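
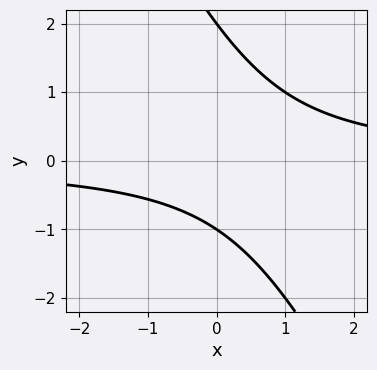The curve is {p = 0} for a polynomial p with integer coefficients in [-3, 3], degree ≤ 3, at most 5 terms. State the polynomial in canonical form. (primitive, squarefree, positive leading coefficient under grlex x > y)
2*x*y + y^2 - y - 2

deg p = 2. The shape is more complex than any degree-1 curve.
Against the integer gridlines: among the integer gridlines, it crosses the y-axis at y ∈ {-1, 2}; the curve avoids every integer x-axis point in the box.
Together with the visible shape, these determine p as stated.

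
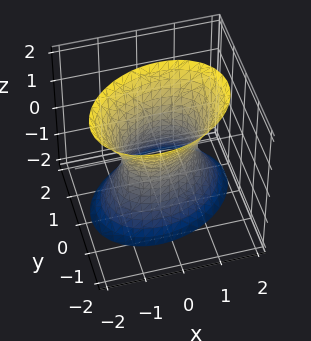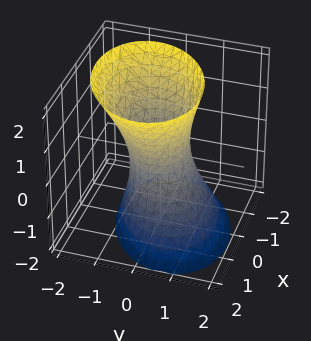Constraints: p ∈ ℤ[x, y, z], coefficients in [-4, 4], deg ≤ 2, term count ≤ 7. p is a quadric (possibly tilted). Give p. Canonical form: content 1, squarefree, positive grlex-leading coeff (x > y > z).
1. Degree: the shape is more complex than any degree-1 surface, so deg p = 2.
2. From the visible intercepts: the surface avoids every integer z-axis point in the box; the x-axis gridline crossings are at x ∈ {-1, 1}.
3. Putting this together gives p.

2*x^2 - x*y + 3*y^2 + y*z - z^2 - 2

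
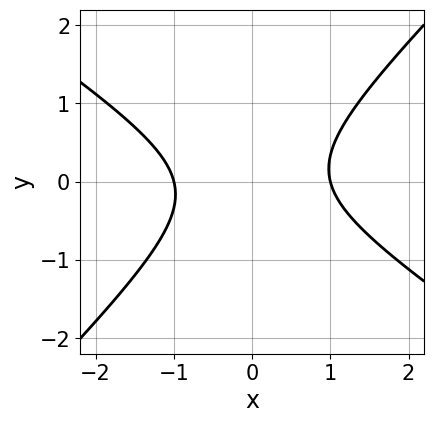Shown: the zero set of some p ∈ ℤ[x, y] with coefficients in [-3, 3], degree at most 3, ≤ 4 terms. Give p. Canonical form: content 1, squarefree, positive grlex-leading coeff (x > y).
2*x^2 + x*y - 3*y^2 - 2

First, degree: a generic line meets the curve in up to 2 points, so deg p = 2.
Next, from the axis intercepts and sections: the curve avoids every integer y-axis point in the box; among the integer gridlines, it crosses the x-axis at x ∈ {-1, 1}.
Finally, together with the visible shape, these determine p as stated.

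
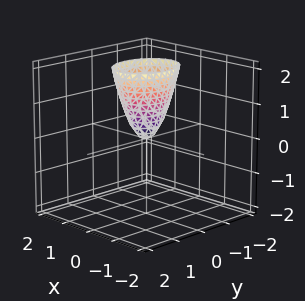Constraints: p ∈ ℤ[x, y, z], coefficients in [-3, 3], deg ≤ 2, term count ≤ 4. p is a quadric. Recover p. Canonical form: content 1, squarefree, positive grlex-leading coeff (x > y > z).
3*x^2 + 2*y^2 - z

(a) deg p = 2. A paraboloid; a quadric.
(b) Symmetries: the y ↦ −y reflection is a symmetry, so y appears only in even powers; mirror symmetry x ↦ −x ⇒ only even powers of x.
(c) Reading off the gridlines: one x-axis crossing is at x = 0; it meets the z-axis at z = 0 (among the integer gridlines); it crosses the y-axis at the gridline y = 0.
(d) Fitting integer coefficients to these (and the overall shape) gives p.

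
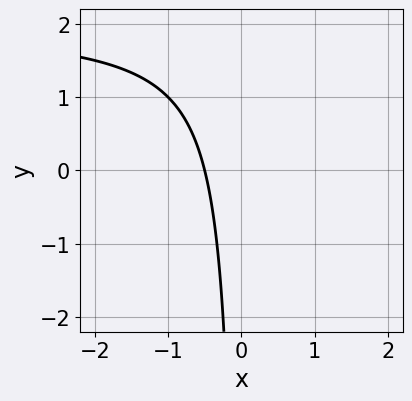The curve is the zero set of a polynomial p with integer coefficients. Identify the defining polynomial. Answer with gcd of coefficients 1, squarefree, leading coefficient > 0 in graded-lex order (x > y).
deg p = 2. No degree-1 curve has this shape.
Checking where it meets the axes: the curve avoids every integer y-axis point in the box.
Assembling these constraints gives the stated polynomial.

x*y - 2*x - 1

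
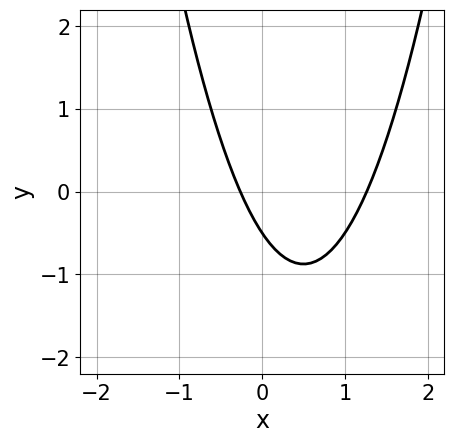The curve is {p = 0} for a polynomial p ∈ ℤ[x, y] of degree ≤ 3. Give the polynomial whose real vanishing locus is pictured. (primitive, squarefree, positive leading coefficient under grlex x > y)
3*x^2 - 3*x - 2*y - 1

(a) The degree is 2 — no degree-1 curve has this shape.
(b) Putting this together gives p.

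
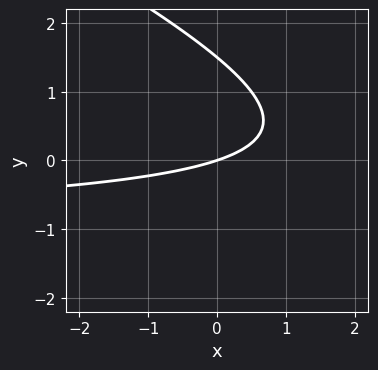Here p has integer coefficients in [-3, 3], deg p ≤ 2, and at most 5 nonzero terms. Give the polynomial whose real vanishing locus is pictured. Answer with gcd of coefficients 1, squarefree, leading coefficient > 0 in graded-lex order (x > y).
x*y + 2*y^2 + x - 3*y

Degree: no degree-1 curve has this shape, so deg p = 2.
Checking where it meets the axes: it meets the y-axis at y = 0 (among the integer gridlines); it meets the x-axis at x = 0 (among the integer gridlines).
Fitting integer coefficients to these (and the overall shape) gives p.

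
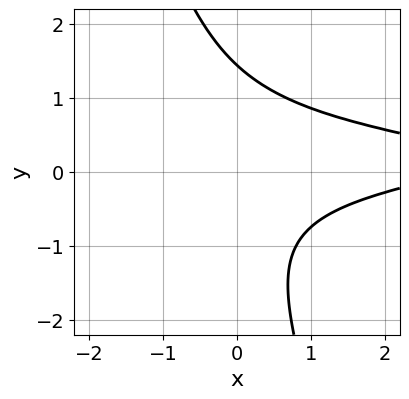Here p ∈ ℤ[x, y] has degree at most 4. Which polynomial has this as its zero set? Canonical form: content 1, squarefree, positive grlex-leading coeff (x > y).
deg p = 3. The shape is more complex than any degree-2 curve.
Checking where it meets the axes: no x-intercept at any integer in the box.
Together with the visible shape, these determine p as stated.

3*x*y^2 + y^3 - x*y + x - 3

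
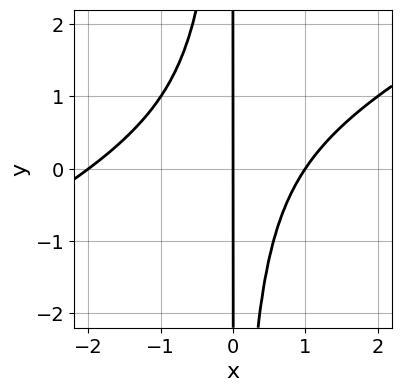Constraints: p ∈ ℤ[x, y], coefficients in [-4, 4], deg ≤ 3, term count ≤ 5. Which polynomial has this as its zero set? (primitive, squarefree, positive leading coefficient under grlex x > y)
x^3 - 2*x^2*y + x^2 - 2*x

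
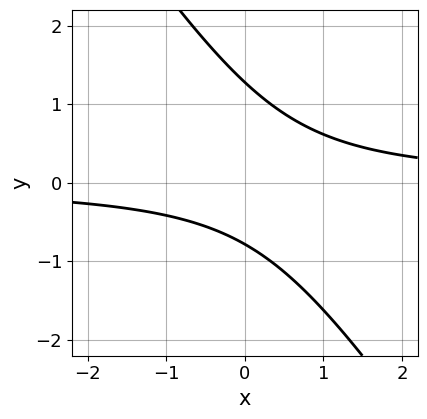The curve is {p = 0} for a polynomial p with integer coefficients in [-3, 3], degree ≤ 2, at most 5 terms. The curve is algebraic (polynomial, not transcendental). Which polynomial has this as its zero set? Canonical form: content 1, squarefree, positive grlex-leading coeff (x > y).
3*x*y + 2*y^2 - y - 2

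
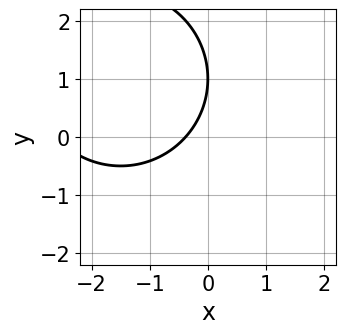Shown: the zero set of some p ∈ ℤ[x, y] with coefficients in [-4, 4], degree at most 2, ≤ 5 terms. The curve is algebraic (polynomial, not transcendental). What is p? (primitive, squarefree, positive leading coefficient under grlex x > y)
x^2 + y^2 + 3*x - 2*y + 1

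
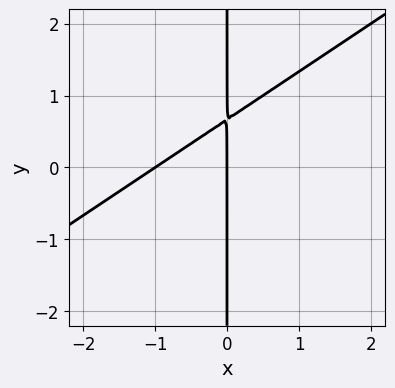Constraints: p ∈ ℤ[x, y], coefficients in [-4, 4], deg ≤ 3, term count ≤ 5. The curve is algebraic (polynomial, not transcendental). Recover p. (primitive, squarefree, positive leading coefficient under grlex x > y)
2*x^2 - 3*x*y + 2*x

Degree: no degree-1 curve has this shape, so deg p = 2.
From the visible intercepts: the x-axis gridline crossings are at x ∈ {-1, 0}; the visible y-axis segment lies entirely on the curve.
Assembling these constraints gives the stated polynomial.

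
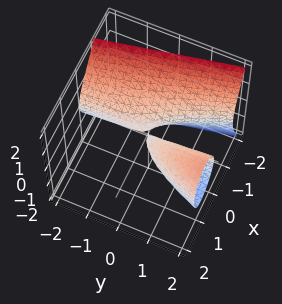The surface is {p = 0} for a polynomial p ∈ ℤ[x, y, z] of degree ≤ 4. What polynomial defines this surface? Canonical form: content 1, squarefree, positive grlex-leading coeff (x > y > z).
x^3 - x*y + z^2

First, there are 2 components. Treating them together as one polynomial.
Next, degree: a generic line meets the surface in up to 3 points, so deg p = 3.
Next, reading off the gridlines: it meets the x-axis at x = 0 (among the integer gridlines); every point of the y-axis in the box is on the surface.
Finally, the integer polynomial consistent with all of this is the stated p.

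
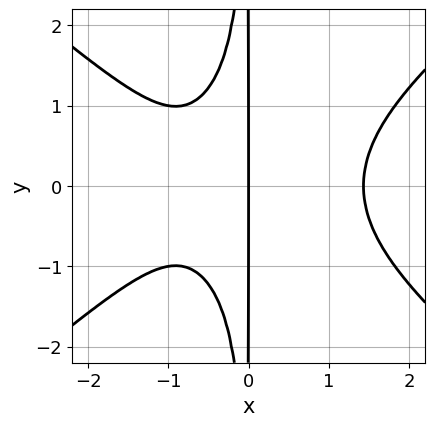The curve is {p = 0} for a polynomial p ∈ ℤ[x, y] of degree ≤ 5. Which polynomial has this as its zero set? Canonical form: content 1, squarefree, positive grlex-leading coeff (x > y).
2*x^4 - 3*x^2*y^2 - 2*x^2 - 3*x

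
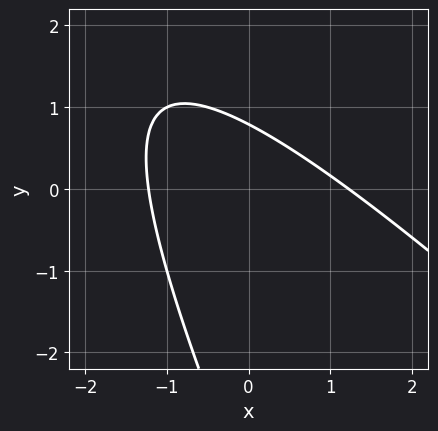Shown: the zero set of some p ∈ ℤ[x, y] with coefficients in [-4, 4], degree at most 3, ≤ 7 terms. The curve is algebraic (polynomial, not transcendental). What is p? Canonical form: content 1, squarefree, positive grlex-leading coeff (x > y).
2*x^2 + 3*x*y + y^2 + 3*y - 3

(a) The degree is 2 — no degree-1 curve has this shape.
(b) Putting this together gives p.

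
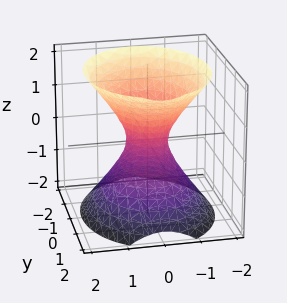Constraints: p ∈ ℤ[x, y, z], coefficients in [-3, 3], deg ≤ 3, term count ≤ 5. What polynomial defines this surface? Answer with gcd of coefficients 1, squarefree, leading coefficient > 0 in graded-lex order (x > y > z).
(a) Degree: one connected sheet with a waist; a quadric, so deg p = 2.
(b) Symmetries: it's symmetric under y → −y, forcing even powers of y; mirror symmetry z ↦ −z ⇒ only even powers of z; mirror symmetry x ↦ −x ⇒ only even powers of x.
(c) From the visible intercepts: no z-intercept at any integer in the box.
(d) Fitting integer coefficients to these (and the overall shape) gives p.

3*x^2 + 2*y^2 - 2*z^2 - 1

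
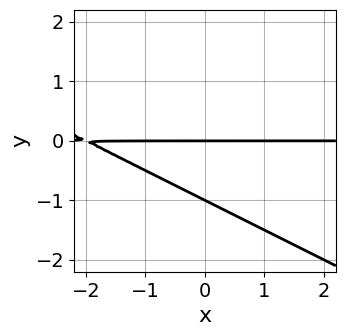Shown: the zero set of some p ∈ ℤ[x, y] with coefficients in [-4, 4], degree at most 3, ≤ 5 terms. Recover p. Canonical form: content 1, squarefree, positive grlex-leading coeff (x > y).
(a) The degree is 2 — no degree-1 curve has this shape.
(b) Reading off the gridlines: among the integer gridlines, it crosses the y-axis at y ∈ {-1, 0}; the visible x-axis segment lies entirely on the curve.
(c) These observations pin down the coefficients.

x*y + 2*y^2 + 2*y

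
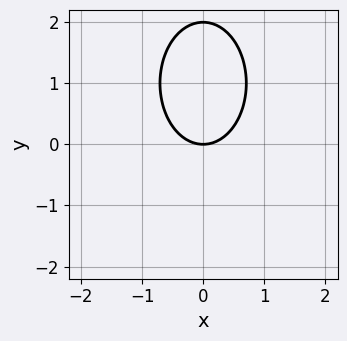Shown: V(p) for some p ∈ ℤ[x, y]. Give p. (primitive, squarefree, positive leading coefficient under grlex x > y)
2*x^2 + y^2 - 2*y

1. Degree: a generic line meets the curve in up to 2 points, so deg p = 2.
2. Symmetries: mirror symmetry x ↦ −x ⇒ only even powers of x.
3. Against the integer gridlines: among the integer gridlines, it crosses the y-axis at y ∈ {0, 2}; it crosses the x-axis at the gridline x = 0.
4. Assembling these constraints gives the stated polynomial.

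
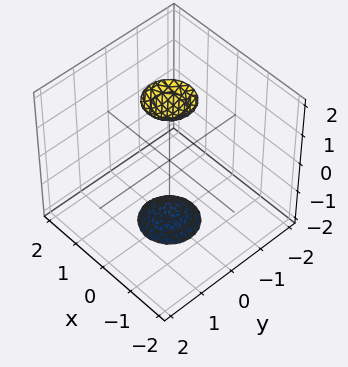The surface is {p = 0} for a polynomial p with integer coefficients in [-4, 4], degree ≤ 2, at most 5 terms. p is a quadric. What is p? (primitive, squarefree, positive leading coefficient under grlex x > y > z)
First, I count 2 distinct pieces.
Then, degree: two sheets facing apart; a quadric, so deg p = 2.
Then, symmetries: rotational symmetry about the z-axis ⇒ p depends on x, y only through x² + y²; it's symmetric under z → −z, forcing even powers of z.
Then, observable constraints: no y-intercept at any integer in the box; a circular section at z = -2 has radius between 0 and 1.
Finally, fitting integer coefficients to these (and the overall shape) gives p.

3*x^2 + 3*y^2 - z^2 + 3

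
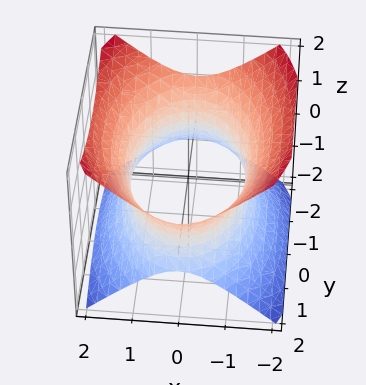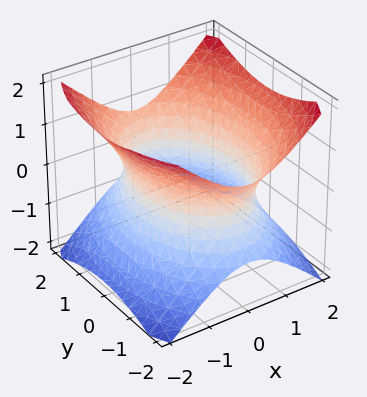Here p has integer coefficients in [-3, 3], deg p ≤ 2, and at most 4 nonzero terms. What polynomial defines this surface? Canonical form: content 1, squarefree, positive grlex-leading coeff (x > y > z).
1. The degree is 2 — one connected sheet with a waist; a quadric.
2. Symmetries: mirror symmetry x ↦ −x ⇒ only even powers of x; mirror symmetry y ↦ −y ⇒ only even powers of y; it's symmetric under z → −z, forcing even powers of z.
3. Against the integer gridlines: it misses every integer gridline on the z-axis.
4. Putting this together gives p.

2*x^2 + y^2 - 2*z^2 - 3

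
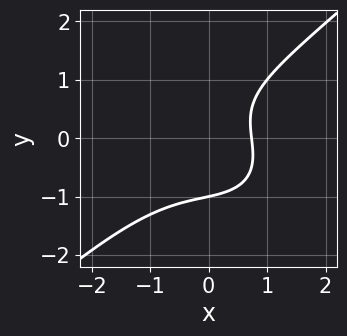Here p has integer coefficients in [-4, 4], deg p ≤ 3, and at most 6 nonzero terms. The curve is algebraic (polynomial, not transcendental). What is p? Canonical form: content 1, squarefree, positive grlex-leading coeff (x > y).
1. Degree: the shape is more complex than any degree-2 curve, so deg p = 3.
2. Observable constraints: one y-axis crossing is at y = -1.
3. The integer polynomial consistent with all of this is the stated p.

2*x^3 - 3*y^3 + x*y + 3*x - 3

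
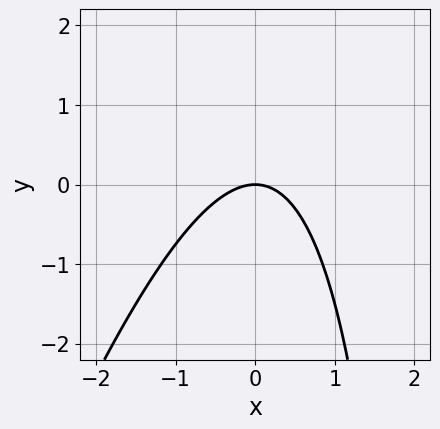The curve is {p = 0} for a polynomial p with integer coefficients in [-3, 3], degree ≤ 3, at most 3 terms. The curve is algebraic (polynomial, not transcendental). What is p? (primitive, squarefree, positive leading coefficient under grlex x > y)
3*x^2 - x*y + 3*y

1. Degree: the shape is more complex than any degree-1 curve, so deg p = 2.
2. From the visible intercepts: it crosses the y-axis at the gridline y = 0; one x-axis crossing is at x = 0.
3. Assembling these constraints gives the stated polynomial.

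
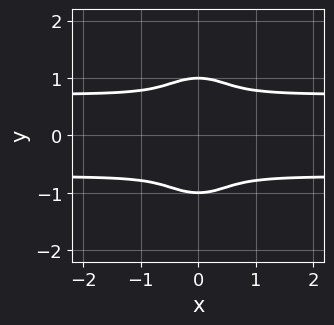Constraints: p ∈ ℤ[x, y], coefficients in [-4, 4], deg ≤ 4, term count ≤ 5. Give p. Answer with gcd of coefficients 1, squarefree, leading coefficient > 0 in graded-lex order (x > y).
The degree is 4 — no degree-3 curve has this shape.
Symmetries: the x ↦ −x reflection is a symmetry, so x appears only in even powers; mirror symmetry y ↦ −y ⇒ only even powers of y.
Checking where it meets the axes: among the integer gridlines, it crosses the y-axis at y ∈ {-1, 1}.
Together with the visible shape, these determine p as stated.

2*x^2*y^2 + y^4 - x^2 - y^2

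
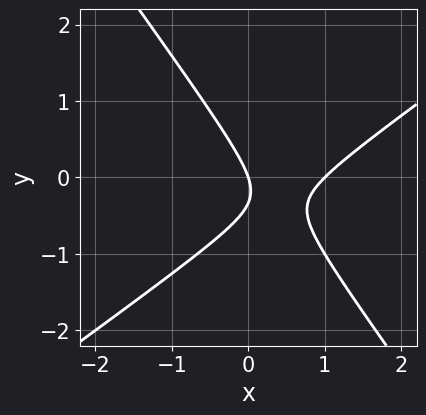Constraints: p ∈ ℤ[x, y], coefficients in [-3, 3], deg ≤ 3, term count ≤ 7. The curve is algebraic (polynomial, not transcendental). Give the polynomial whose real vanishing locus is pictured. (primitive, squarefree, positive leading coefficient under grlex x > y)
3*x^2 - 2*x*y - 3*y^2 - 3*x - y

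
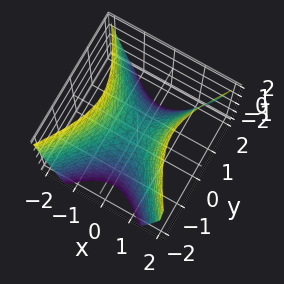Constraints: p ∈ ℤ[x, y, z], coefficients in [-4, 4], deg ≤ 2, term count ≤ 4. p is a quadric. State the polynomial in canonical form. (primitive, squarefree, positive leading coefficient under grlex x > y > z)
3*x^2 - 2*y^2 - 2*z

(a) The degree is 2 — a saddle surface; a quadric.
(b) Symmetries: the y ↦ −y reflection is a symmetry, so y appears only in even powers; it's symmetric under x → −x, forcing even powers of x.
(c) Observable constraints: it meets the y-axis at y = 0 (among the integer gridlines); it meets the x-axis at x = 0 (among the integer gridlines); it meets the z-axis at z = 0 (among the integer gridlines).
(d) Matching integer coefficients to the picture gives p.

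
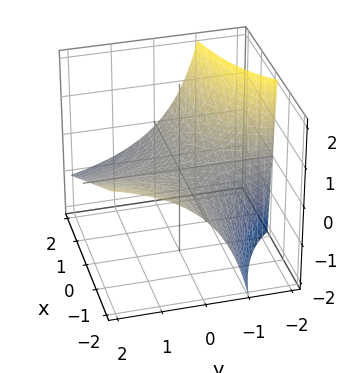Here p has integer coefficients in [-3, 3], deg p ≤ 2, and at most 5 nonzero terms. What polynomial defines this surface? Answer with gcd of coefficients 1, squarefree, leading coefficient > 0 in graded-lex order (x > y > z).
x*y + y*z + 2*z

Degree: the shape is more complex than any degree-1 surface, so deg p = 2.
From the axis intercepts and sections: every point of the y-axis in the box is on the surface; it crosses the z-axis at the gridline z = 0; the visible x-axis segment lies entirely on the surface.
Putting this together gives p.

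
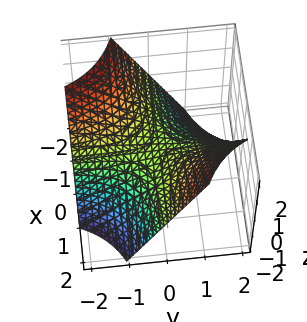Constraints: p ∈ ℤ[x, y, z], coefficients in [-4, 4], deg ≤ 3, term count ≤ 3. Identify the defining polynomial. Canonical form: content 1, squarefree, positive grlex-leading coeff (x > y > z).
(a) The degree is 2 — a hyperbolic paraboloid; a quadric.
(b) From the axis intercepts and sections: one z-axis crossing is at z = 0; every point of the y-axis in the box is on the surface; the visible x-axis segment lies entirely on the surface.
(c) The integer polynomial consistent with all of this is the stated p.

x*y - z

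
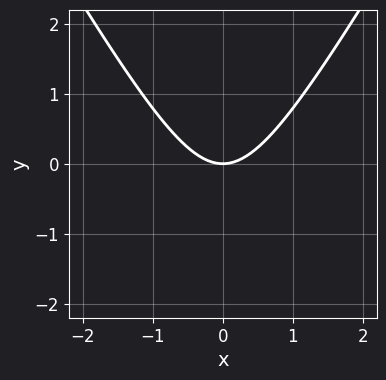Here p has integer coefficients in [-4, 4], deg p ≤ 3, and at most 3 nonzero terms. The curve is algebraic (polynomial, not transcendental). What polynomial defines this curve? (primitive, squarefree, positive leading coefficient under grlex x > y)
3*x^2 - y^2 - 3*y

1. The degree is 2 — the shape is more complex than any degree-1 curve.
2. Symmetries: mirror symmetry x ↦ −x ⇒ only even powers of x.
3. From the axis intercepts and sections: one x-axis crossing is at x = 0; it crosses the y-axis at the gridline y = 0.
4. The integer polynomial consistent with all of this is the stated p.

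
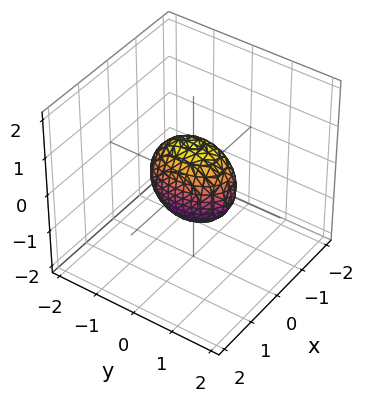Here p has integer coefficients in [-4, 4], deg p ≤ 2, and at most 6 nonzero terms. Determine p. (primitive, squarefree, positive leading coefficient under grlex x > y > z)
2*x^2 + y^2 + z^2 - 1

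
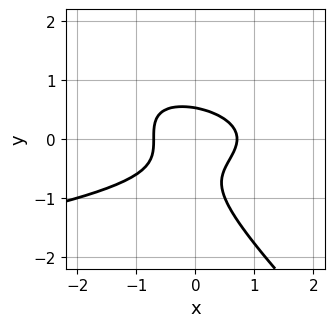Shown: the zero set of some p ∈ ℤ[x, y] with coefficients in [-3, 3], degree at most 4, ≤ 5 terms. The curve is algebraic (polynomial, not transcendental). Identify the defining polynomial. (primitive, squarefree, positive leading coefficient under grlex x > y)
3*x*y^2 + 3*y^3 + 2*x^2 + 2*y^2 - 1

(a) Degree: a generic line meets the curve in up to 3 points, so deg p = 3.
(b) The integer polynomial consistent with all of this is the stated p.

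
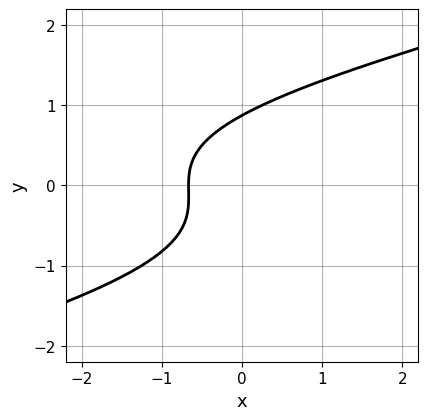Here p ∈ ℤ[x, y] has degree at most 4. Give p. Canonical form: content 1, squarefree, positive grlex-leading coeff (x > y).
1. deg p = 3. A generic line meets the curve in up to 3 points.
2. Solving for integer coefficients yields p as stated.

x*y^2 - 3*y^3 + 3*x + 2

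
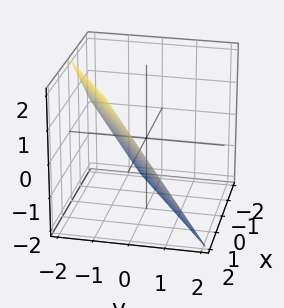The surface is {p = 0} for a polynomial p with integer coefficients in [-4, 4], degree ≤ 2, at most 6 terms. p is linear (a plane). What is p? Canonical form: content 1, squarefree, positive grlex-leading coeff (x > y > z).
First, degree: the surface is flat (a plane), so deg p = 1.
Next, against the integer gridlines: it crosses the x-axis at the gridline x = 1; one z-axis crossing is at z = -1.
Finally, fitting integer coefficients to these (and the overall shape) gives p.

2*x - 3*y - 2*z - 2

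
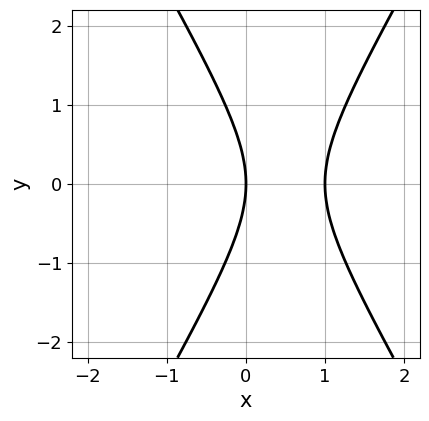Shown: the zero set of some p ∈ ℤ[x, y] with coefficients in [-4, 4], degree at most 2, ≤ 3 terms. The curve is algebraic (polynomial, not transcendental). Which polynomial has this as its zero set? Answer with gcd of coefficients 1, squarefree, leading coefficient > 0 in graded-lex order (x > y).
3*x^2 - y^2 - 3*x

Degree: the shape is more complex than any degree-1 curve, so deg p = 2.
Symmetries: the y ↦ −y reflection is a symmetry, so y appears only in even powers.
Reading off the gridlines: it crosses the y-axis at the gridline y = 0; the x-axis gridline crossings are at x ∈ {0, 1}.
Putting this together gives p.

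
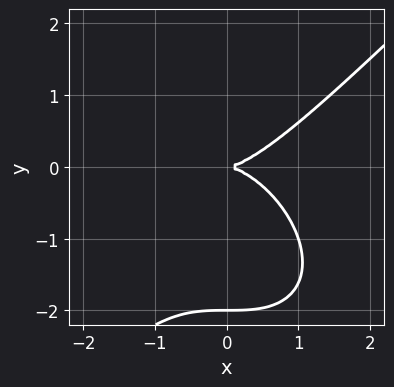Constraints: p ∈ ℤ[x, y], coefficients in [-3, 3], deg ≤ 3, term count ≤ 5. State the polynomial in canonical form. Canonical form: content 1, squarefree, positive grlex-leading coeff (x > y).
(a) The degree is 3 — a generic line meets the curve in up to 3 points.
(b) From the axis intercepts and sections: the y-axis gridline crossings are at y ∈ {-2, 0}; it meets the x-axis at x = 0 (among the integer gridlines).
(c) Together with the visible shape, these determine p as stated.

x^3 - y^3 - 2*y^2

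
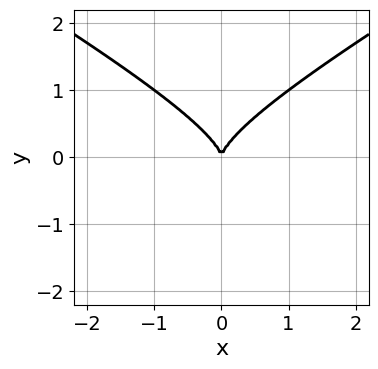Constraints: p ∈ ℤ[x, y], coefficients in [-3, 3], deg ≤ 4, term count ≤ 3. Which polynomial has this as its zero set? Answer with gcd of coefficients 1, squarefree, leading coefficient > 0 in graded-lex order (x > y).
Degree: the shape is more complex than any degree-2 curve, so deg p = 3.
Symmetries: it's symmetric under x → −x, forcing even powers of x.
Checking where it meets the axes: it meets the x-axis at x = 0 (among the integer gridlines); it crosses the y-axis at the gridline y = 0.
Assembling these constraints gives the stated polynomial.

x^2*y - 3*y^3 + 2*x^2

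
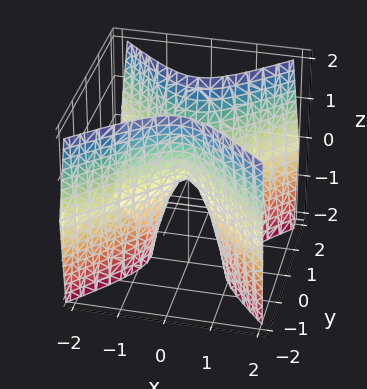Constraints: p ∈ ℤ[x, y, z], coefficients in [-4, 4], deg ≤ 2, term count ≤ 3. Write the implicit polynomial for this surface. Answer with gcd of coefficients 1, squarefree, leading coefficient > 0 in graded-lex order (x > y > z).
deg p = 2. A hyperbolic paraboloid; a quadric.
Symmetries: mirror symmetry x ↦ −x ⇒ only even powers of x; mirror symmetry y ↦ −y ⇒ only even powers of y.
Checking where it meets the axes: it meets the z-axis at z = 0 (among the integer gridlines); one y-axis crossing is at y = 0; one x-axis crossing is at x = 0.
Together with the visible shape, these determine p as stated.

3*x^2 - 3*y^2 + z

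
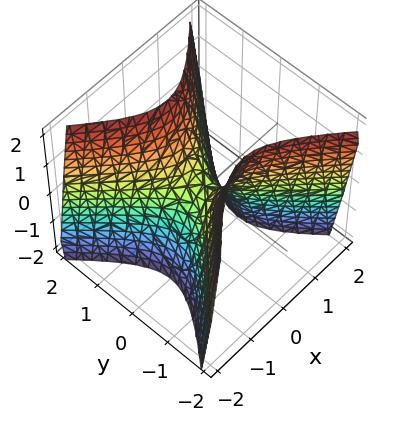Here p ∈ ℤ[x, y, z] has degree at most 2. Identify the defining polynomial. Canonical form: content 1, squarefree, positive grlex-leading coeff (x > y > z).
The degree is 2 — a hyperbolic paraboloid; a quadric.
Symmetries: it's symmetric under y → −y, forcing even powers of y; it's symmetric under x → −x, forcing even powers of x.
From the visible intercepts: one z-axis crossing is at z = 0; it crosses the y-axis at the gridline y = 0; it crosses the x-axis at the gridline x = 0.
Assembling these constraints gives the stated polynomial.

2*x^2 - 2*y^2 + z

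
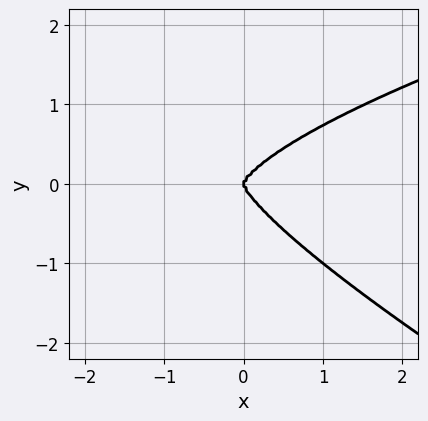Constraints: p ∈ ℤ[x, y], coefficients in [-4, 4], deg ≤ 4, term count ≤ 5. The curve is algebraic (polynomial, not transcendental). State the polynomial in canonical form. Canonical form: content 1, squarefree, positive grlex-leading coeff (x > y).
x*y^3 + 2*y^4 - x^3

First, the degree is 4 — the shape is more complex than any degree-3 curve.
Then, observable constraints: it crosses the y-axis at the gridline y = 0; one x-axis crossing is at x = 0.
Finally, these observations pin down the coefficients.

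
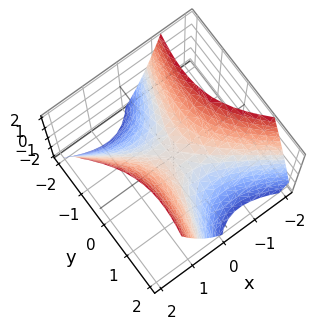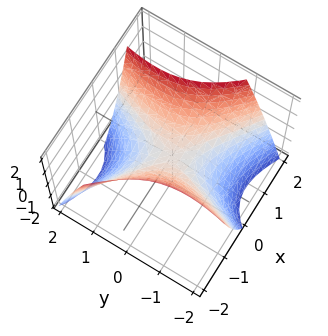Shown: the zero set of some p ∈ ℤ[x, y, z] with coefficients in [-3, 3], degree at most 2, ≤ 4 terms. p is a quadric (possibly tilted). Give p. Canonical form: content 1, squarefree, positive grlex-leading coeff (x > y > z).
First, deg p = 2. A generic line meets the surface in up to 2 points.
Then, observable constraints: it crosses the x-axis at the gridline x = 0; it crosses the z-axis at the gridline z = 0; one y-axis crossing is at y = 0.
Finally, together with the visible shape, these determine p as stated.

2*x^2 + 2*x*y - y^2 - 2*z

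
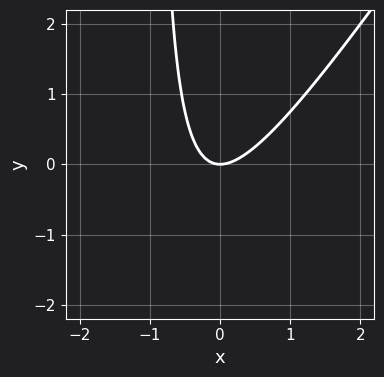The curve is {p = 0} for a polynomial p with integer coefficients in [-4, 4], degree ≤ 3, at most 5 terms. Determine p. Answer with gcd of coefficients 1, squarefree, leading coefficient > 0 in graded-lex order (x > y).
3*x^2 - 2*x*y - 2*y

deg p = 2. The shape is more complex than any degree-1 curve.
From the axis intercepts and sections: it crosses the y-axis at the gridline y = 0; it crosses the x-axis at the gridline x = 0.
Together with the visible shape, these determine p as stated.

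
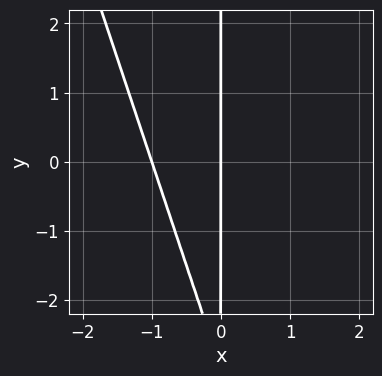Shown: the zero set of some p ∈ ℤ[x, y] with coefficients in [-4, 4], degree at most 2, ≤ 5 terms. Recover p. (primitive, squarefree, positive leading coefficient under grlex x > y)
(a) deg p = 2.
(b) Reading off the gridlines: the visible y-axis segment lies entirely on the curve; among the integer gridlines, it crosses the x-axis at x ∈ {-1, 0}.
(c) Fitting integer coefficients to these (and the overall shape) gives p.

3*x^2 + x*y + 3*x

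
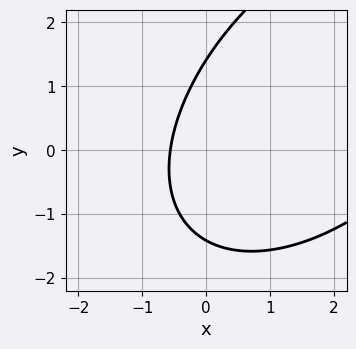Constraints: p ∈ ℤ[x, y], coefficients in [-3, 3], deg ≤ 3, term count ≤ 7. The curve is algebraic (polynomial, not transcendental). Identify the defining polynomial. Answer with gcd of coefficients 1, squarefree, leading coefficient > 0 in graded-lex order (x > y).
x^2 - x*y + y^2 - 3*x - 2

(a) The degree is 2 — a generic line meets the curve in up to 2 points.
(b) Solving for integer coefficients yields p as stated.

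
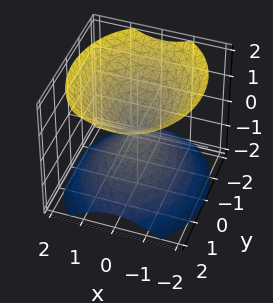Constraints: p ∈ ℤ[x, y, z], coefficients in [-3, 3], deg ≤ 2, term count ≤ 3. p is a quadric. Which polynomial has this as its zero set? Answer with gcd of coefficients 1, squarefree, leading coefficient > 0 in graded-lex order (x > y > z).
3*x^2 + 2*y^2 - 3*z^2

The picture has 2 separate pieces. Treating them together as one polynomial.
Degree: two nappes meeting at a single point; a quadric, so deg p = 2.
Symmetries: mirror symmetry z ↦ −z ⇒ only even powers of z; it's symmetric under x → −x, forcing even powers of x; mirror symmetry y ↦ −y ⇒ only even powers of y.
From the axis intercepts and sections: one x-axis crossing is at x = 0; one z-axis crossing is at z = 0; it crosses the y-axis at the gridline y = 0.
Matching integer coefficients to the picture gives p.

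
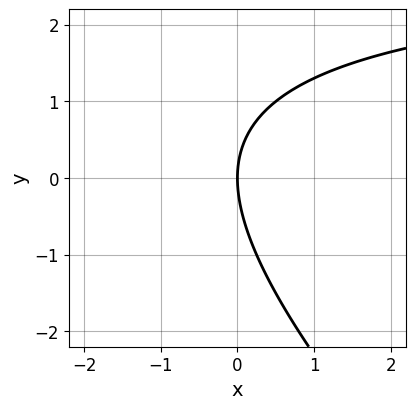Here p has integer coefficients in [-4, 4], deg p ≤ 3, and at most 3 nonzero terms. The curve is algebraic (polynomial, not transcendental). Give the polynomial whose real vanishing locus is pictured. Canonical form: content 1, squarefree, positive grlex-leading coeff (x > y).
x*y + y^2 - 3*x

(a) deg p = 2. A generic line meets the curve in up to 2 points.
(b) From the visible intercepts: it crosses the x-axis at the gridline x = 0; it meets the y-axis at y = 0 (among the integer gridlines).
(c) Fitting integer coefficients to these (and the overall shape) gives p.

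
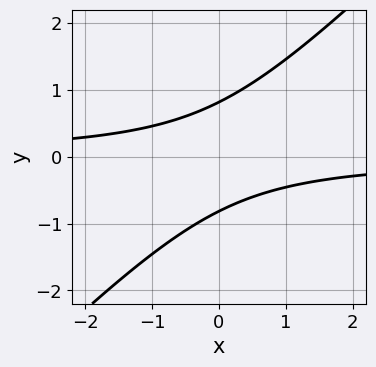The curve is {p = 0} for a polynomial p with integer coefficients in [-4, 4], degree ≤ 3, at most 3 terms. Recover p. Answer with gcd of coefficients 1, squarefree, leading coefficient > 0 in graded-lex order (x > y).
3*x*y - 3*y^2 + 2

(a) The degree is 2 — a generic line meets the curve in up to 2 points.
(b) Observable constraints: the curve avoids every integer x-axis point in the box.
(c) Assembling these constraints gives the stated polynomial.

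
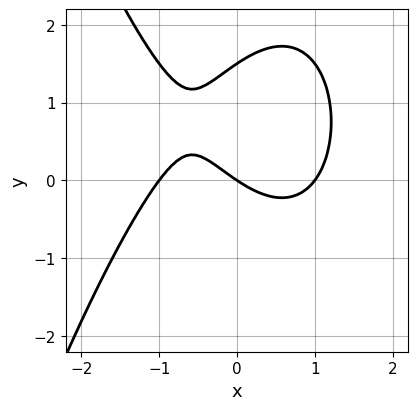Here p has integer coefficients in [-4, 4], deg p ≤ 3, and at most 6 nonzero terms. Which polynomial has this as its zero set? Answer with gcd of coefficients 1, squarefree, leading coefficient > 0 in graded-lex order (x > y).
Degree: no degree-2 curve has this shape, so deg p = 3.
Reading off the gridlines: it crosses the y-axis at the gridline y = 0; the x-axis gridline crossings are at x ∈ {-1, 0, 1}.
Together with the visible shape, these determine p as stated.

2*x^3 + 2*y^2 - 2*x - 3*y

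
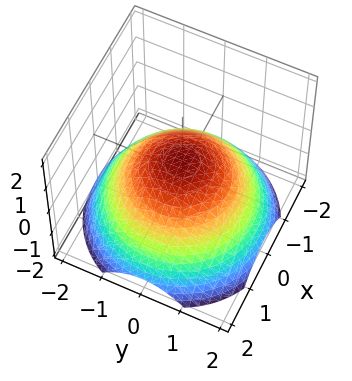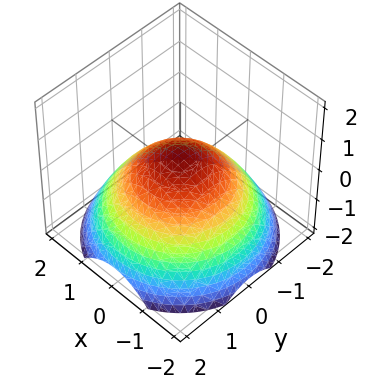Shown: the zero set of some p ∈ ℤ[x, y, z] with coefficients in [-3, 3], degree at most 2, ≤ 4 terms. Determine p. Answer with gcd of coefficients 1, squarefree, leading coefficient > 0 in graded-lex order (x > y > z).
x^2 + y^2 + 2*z - 1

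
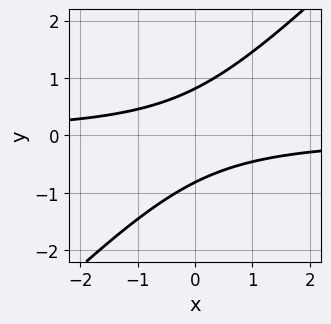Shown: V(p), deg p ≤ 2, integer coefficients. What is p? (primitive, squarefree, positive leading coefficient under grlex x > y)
First, degree: the shape is more complex than any degree-1 curve, so deg p = 2.
Then, from the axis intercepts and sections: the curve avoids every integer x-axis point in the box.
Finally, the integer polynomial consistent with all of this is the stated p.

3*x*y - 3*y^2 + 2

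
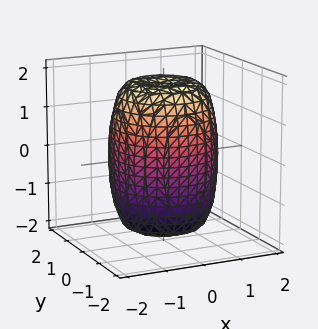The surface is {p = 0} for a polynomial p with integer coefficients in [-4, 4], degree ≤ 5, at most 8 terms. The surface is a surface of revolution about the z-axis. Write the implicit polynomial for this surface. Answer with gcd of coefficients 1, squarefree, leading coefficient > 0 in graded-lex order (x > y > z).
2*x^4 + 4*x^2*y^2 + 2*y^4 - 2*x^2 - 2*y^2 + z^2 - 3

1. Degree: a generic line meets the surface in up to 4 points, so deg p = 4.
2. Symmetries: rotational symmetry about the z-axis ⇒ p depends on x, y only through x² + y².
3. From the axis intercepts and sections: a circular section at z = -1 has radius between 1 and 2.
4. Assembling these constraints gives the stated polynomial.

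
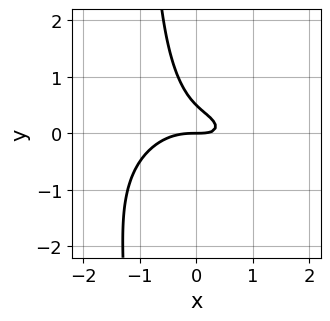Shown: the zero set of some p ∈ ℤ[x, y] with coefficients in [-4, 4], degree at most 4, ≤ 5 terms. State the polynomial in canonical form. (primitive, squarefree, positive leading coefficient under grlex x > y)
(a) The degree is 3 — no degree-2 curve has this shape.
(b) From the visible intercepts: it meets the x-axis at x = 0 (among the integer gridlines); it meets the y-axis at y = 0 (among the integer gridlines).
(c) Together with the visible shape, these determine p as stated.

x^3 + 2*x*y^2 + x*y + 2*y^2 - y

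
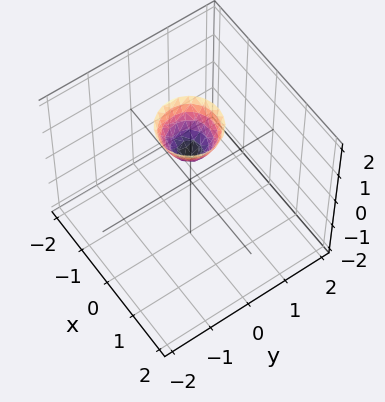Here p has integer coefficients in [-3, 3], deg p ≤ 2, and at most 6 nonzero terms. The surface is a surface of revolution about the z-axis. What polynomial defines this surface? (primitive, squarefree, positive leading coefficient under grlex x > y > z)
1. Degree: a generic line meets the surface in up to 2 points, so deg p = 2.
2. Symmetries: every cross-section ⟂ z is a circle, so x, y appear only via x² + y².
3. Observable constraints: no y-intercept at any integer in the box; the surface avoids every integer x-axis point in the box.
4. These observations pin down the coefficients. Check: (0, 0, 1) on the z-axis lies on the surface, and p(0, 0, 1) = 0. ✓

2*x^2 + 2*y^2 - z + 1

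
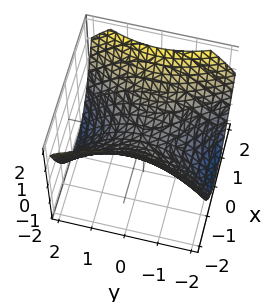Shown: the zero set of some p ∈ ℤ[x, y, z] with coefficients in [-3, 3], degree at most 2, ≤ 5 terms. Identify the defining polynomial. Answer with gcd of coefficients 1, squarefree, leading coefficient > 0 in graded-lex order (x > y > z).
2*x^2 - y^2 - 3*z

First, degree: a saddle surface; a quadric, so deg p = 2.
Next, symmetries: mirror symmetry y ↦ −y ⇒ only even powers of y; mirror symmetry x ↦ −x ⇒ only even powers of x.
Then, from the axis intercepts and sections: it meets the z-axis at z = 0 (among the integer gridlines); it crosses the x-axis at the gridline x = 0; one y-axis crossing is at y = 0.
Finally, together with the visible shape, these determine p as stated.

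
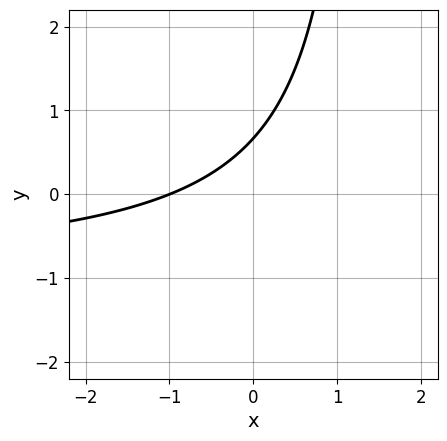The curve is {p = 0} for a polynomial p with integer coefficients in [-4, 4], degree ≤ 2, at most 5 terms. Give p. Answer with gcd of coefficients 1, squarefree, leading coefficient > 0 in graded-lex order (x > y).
2*x*y + 2*x - 3*y + 2

deg p = 2. A generic line meets the curve in up to 2 points.
Checking where it meets the axes: it meets the x-axis at x = -1 (among the integer gridlines).
These observations pin down the coefficients.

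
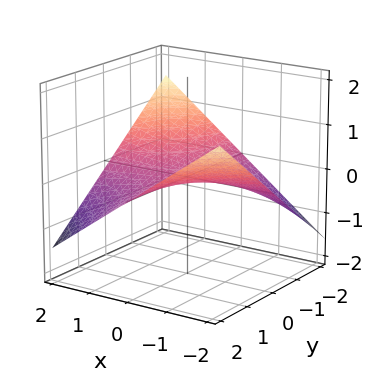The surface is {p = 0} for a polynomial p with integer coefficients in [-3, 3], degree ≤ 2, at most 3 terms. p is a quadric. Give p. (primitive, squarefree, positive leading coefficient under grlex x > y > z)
x*y + 3*z

First, degree: a saddle surface; a quadric, so deg p = 2.
Then, from the visible intercepts: the visible x-axis segment lies entirely on the surface; it crosses the z-axis at the gridline z = 0; every point of the y-axis in the box is on the surface.
Finally, together with the visible shape, these determine p as stated.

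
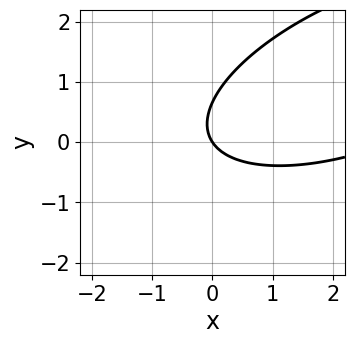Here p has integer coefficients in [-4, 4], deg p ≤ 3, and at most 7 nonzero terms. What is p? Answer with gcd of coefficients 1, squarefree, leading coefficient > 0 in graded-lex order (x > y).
x^2 - 2*x*y + 3*y^2 - 3*x - 2*y

1. deg p = 2.
2. Against the integer gridlines: it meets the y-axis at y = 0 (among the integer gridlines); it crosses the x-axis at the gridline x = 0.
3. Fitting integer coefficients to these (and the overall shape) gives p.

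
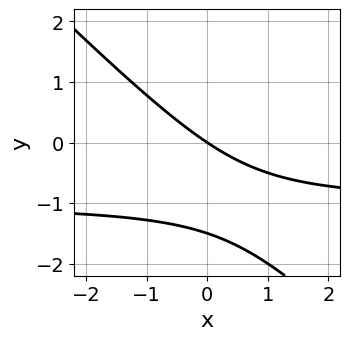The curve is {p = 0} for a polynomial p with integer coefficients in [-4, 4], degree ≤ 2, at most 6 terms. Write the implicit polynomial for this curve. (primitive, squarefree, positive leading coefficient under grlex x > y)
(a) deg p = 2.
(b) Observable constraints: it crosses the x-axis at the gridline x = 0; it crosses the y-axis at the gridline y = 0.
(c) Putting this together gives p.

2*x*y + 2*y^2 + 2*x + 3*y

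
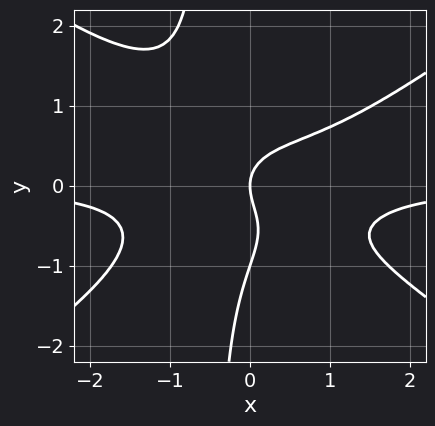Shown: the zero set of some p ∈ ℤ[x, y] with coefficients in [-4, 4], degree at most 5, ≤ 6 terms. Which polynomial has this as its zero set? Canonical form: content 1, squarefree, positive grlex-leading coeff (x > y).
x^3*y - 2*x*y^3 - y^3 - y^2 + x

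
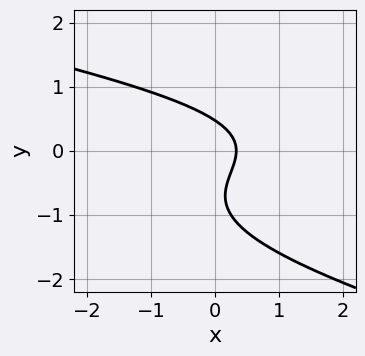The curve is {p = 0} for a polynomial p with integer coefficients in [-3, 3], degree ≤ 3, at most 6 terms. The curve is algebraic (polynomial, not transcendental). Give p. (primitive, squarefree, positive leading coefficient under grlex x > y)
First, the degree is 3 — a generic line meets the curve in up to 3 points.
Finally, solving for integer coefficients yields p as stated.

x*y^2 + 3*y^3 + 3*y^2 + 3*x - 1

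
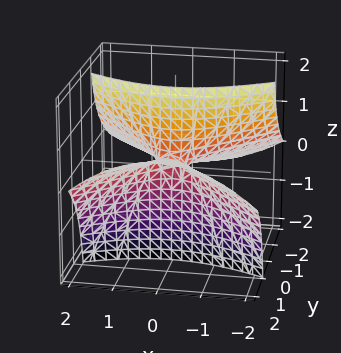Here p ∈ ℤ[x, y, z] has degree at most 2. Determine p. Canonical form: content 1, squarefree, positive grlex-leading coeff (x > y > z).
(a) The degree is 2 — the shape is more complex than any degree-1 surface.
(b) Checking where it meets the axes: one z-axis crossing is at z = 0; one x-axis crossing is at x = 0.
(c) Putting this together gives p.

x^2 - y^2 + 3*y*z - z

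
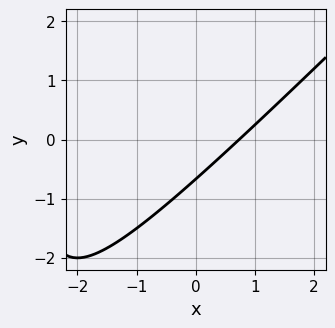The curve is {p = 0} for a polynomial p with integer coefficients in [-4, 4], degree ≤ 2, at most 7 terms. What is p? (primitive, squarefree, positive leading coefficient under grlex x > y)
1. The degree is 2 — no degree-1 curve has this shape.
2. Putting this together gives p.

x^2 - x*y + 2*x - 3*y - 2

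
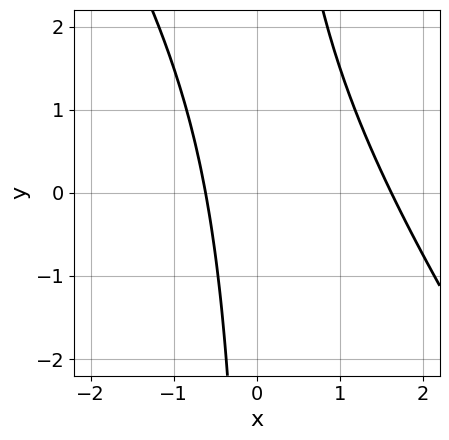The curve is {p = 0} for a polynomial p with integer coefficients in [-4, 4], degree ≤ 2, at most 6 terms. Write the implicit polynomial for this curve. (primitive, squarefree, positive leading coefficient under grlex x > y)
3*x^2 + 2*x*y - 3*x - 3

Degree: the shape is more complex than any degree-1 curve, so deg p = 2.
Checking where it meets the axes: it misses every integer gridline on the y-axis.
These observations pin down the coefficients.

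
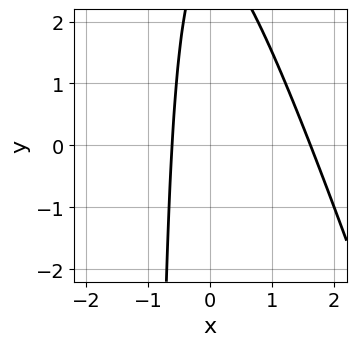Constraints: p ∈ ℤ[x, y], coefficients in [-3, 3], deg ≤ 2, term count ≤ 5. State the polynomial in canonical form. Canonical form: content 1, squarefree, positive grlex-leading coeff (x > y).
3*x^2 + x*y - 3*x + y - 3

First, degree: the shape is more complex than any degree-1 curve, so deg p = 2.
Next, observable constraints: no y-intercept at any integer in the box.
Finally, together with the visible shape, these determine p as stated.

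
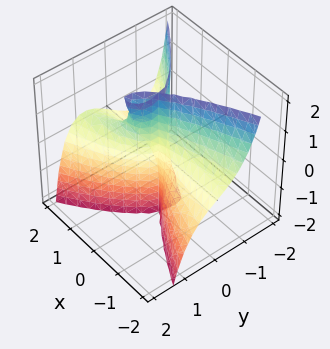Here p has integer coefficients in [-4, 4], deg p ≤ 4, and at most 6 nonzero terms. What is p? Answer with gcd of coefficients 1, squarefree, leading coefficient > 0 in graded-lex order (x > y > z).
2*x^2*z + 3*y^3 - y^2*z - 3*x*y

deg p = 3.
Against the integer gridlines: one y-axis crossing is at y = 0; every point of the x-axis in the box is on the surface.
Together with the visible shape, these determine p as stated.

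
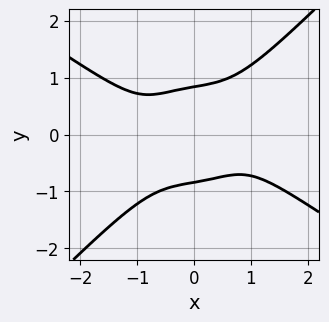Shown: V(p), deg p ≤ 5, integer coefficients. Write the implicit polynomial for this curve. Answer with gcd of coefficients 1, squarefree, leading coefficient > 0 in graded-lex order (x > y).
x^4 + x^3*y - 2*y^4 + x*y + 1

(a) deg p = 4. No degree-3 curve has this shape.
(b) Checking where it meets the axes: no x-intercept at any integer in the box.
(c) Together with the visible shape, these determine p as stated.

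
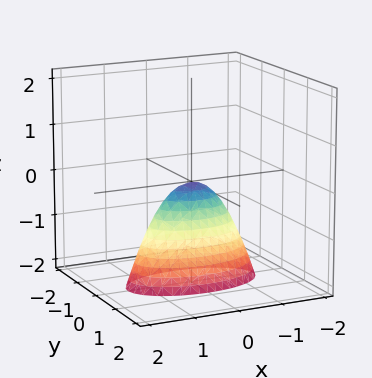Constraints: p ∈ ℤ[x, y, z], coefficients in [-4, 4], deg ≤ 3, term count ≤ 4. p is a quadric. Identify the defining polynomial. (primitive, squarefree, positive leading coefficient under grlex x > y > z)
(a) deg p = 2.
(b) Symmetries: the x ↦ −x reflection is a symmetry, so x appears only in even powers; the y ↦ −y reflection is a symmetry, so y appears only in even powers.
(c) Checking where it meets the axes: it meets the z-axis at z = 0 (among the integer gridlines); one x-axis crossing is at x = 0.
(d) The integer polynomial consistent with all of this is the stated p.

x^2 + 3*y^2 + z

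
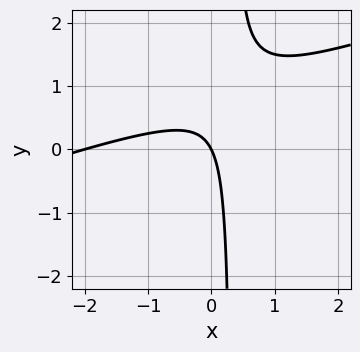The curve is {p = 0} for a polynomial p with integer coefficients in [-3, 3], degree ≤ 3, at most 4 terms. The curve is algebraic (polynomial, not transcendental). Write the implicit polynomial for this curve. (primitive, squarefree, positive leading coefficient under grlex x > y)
deg p = 2.
From the visible intercepts: it crosses the y-axis at the gridline y = 0; among the integer gridlines, it crosses the x-axis at x ∈ {-2, 0}.
Putting this together gives p.

x^2 - 3*x*y + 2*x + y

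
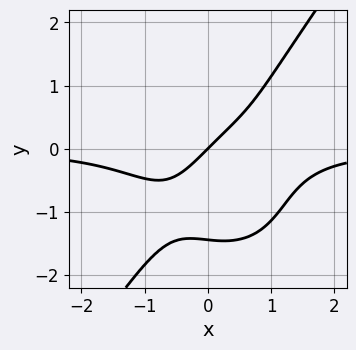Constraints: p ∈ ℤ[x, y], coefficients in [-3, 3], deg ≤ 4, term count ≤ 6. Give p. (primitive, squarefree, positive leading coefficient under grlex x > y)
3*x^3*y - y^4 - x*y^2 + 3*x - 3*y

(a) The degree is 4 — the shape is more complex than any degree-3 curve.
(b) Against the integer gridlines: it meets the y-axis at y = 0 (among the integer gridlines); one x-axis crossing is at x = 0.
(c) Matching integer coefficients to the picture gives p.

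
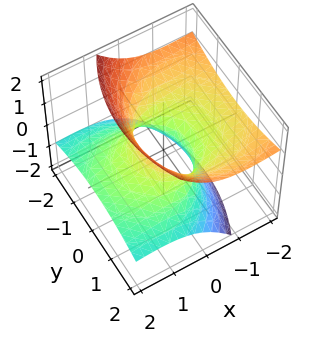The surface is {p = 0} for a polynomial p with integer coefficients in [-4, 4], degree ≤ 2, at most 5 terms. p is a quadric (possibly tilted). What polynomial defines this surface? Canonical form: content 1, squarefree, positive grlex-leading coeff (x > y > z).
x^2 + 3*x*z + y^2 - 2*z^2 - 1

1. The degree is 2 — the shape is more complex than any degree-1 surface.
2. Checking where it meets the axes: among the integer gridlines, it crosses the x-axis at x ∈ {-1, 1}; the y-axis gridline crossings are at y ∈ {-1, 1}.
3. Together with the visible shape, these determine p as stated.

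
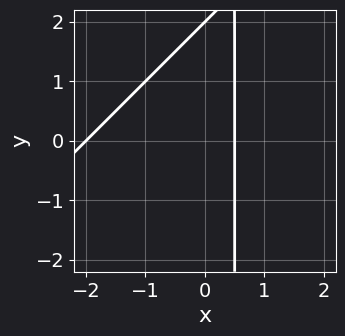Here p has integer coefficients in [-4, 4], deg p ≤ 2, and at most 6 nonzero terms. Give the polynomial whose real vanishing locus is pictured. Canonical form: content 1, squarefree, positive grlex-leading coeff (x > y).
2*x^2 - 2*x*y + 3*x + y - 2

The degree is 2 — no degree-1 curve has this shape.
Observable constraints: one x-axis crossing is at x = -2; it crosses the y-axis at the gridline y = 2.
These observations pin down the coefficients.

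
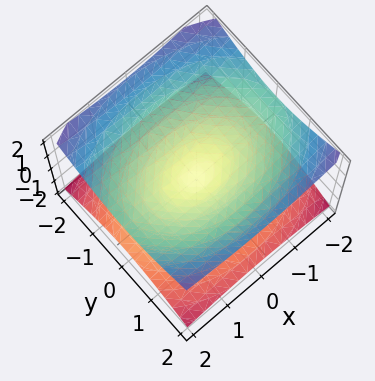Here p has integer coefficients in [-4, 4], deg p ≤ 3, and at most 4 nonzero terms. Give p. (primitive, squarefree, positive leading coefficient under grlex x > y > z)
x^2 + 2*y^2 - 3*z^2

First, the degree is 2 — a double cone through the origin; a quadric.
Next, symmetries: it's symmetric under z → −z, forcing even powers of z; it's symmetric under y → −y, forcing even powers of y; the x ↦ −x reflection is a symmetry, so x appears only in even powers.
Next, reading off the gridlines: it meets the y-axis at y = 0 (among the integer gridlines); it crosses the z-axis at the gridline z = 0.
Finally, solving for integer coefficients yields p as stated.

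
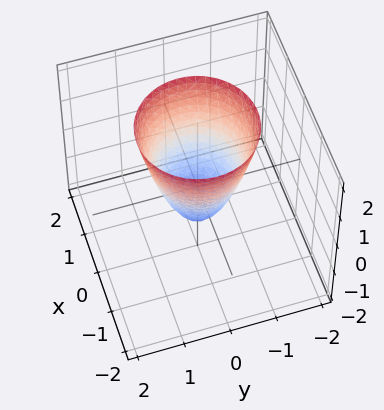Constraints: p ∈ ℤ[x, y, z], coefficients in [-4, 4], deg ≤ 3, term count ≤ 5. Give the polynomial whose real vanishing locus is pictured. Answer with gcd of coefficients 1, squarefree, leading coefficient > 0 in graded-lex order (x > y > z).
1. Degree: no degree-1 surface has this shape, so deg p = 2.
2. Symmetries: rotational symmetry about the z-axis ⇒ p depends on x, y only through x² + y².
3. Against the integer gridlines: a circular section at z = 0 has radius between 0 and 1; it meets the z-axis at z = -1 (among the integer gridlines).
4. The integer polynomial consistent with all of this is the stated p.

2*x^2 + 2*y^2 - z - 1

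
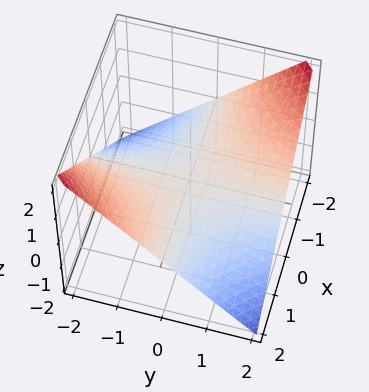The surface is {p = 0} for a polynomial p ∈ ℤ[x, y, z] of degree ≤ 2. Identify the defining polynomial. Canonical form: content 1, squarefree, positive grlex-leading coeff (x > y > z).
x*y + 2*z

1. deg p = 2.
2. Reading off the gridlines: one z-axis crossing is at z = 0; every point of the x-axis in the box is on the surface; every point of the y-axis in the box is on the surface.
3. Putting this together gives p.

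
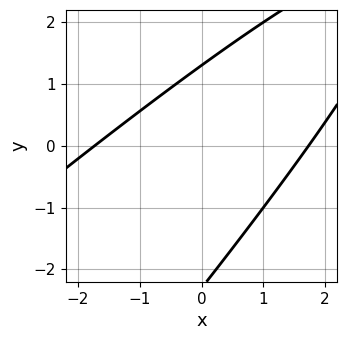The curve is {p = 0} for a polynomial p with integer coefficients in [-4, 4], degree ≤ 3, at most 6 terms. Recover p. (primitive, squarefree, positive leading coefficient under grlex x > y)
1. The degree is 2 — the shape is more complex than any degree-1 curve.
2. Matching integer coefficients to the picture gives p.

x^2 - 2*x*y + y^2 + y - 3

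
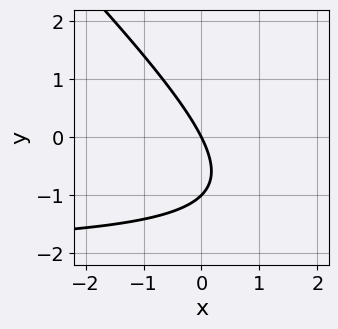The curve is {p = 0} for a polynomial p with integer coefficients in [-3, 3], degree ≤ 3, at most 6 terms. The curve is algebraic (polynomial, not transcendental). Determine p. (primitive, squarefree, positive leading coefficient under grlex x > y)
Degree: the shape is more complex than any degree-1 curve, so deg p = 2.
Observable constraints: it meets the x-axis at x = 0 (among the integer gridlines); among the integer gridlines, it crosses the y-axis at y ∈ {-1, 0}.
Matching integer coefficients to the picture gives p.

x*y + y^2 + 2*x + y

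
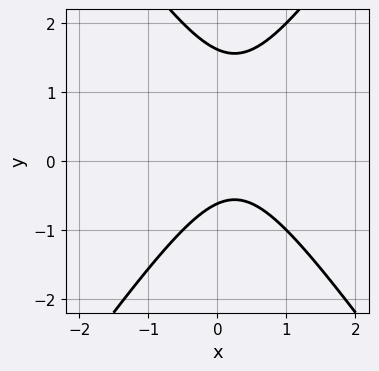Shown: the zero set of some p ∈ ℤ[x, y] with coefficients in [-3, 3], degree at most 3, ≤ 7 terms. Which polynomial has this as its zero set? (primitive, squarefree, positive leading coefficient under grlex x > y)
2*x^2 - y^2 - x + y + 1

The degree is 2 — a generic line meets the curve in up to 2 points.
Observable constraints: it misses every integer gridline on the x-axis.
Matching integer coefficients to the picture gives p.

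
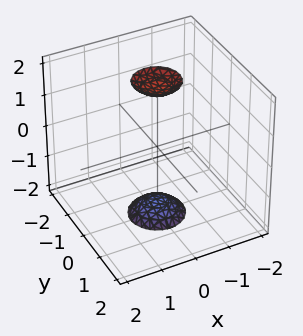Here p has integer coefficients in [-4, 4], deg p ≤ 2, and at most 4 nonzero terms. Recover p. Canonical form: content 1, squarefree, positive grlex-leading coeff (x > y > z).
1. The picture has 2 separate pieces. They look like related sheets of one shape, so recover p as a whole.
2. The degree is 2 — a generic line meets the surface in up to 2 points.
3. By symmetry, every cross-section ⟂ z is a circle, so x, y appear only via x² + y².
4. From the visible intercepts: the surface avoids every integer y-axis point in the box; no x-intercept at any integer in the box; a circular section at z = 2 has radius between 0 and 1.
5. These observations pin down the coefficients.

3*x^2 + 3*y^2 - z^2 + 3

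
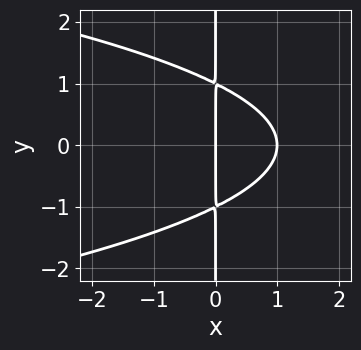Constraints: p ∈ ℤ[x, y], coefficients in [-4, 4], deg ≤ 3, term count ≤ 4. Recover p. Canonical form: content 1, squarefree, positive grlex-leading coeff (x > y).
x*y^2 + x^2 - x

deg p = 3. The shape is more complex than any degree-2 curve.
Symmetries: mirror symmetry y ↦ −y ⇒ only even powers of y.
From the axis intercepts and sections: the x-axis gridline crossings are at x ∈ {0, 1}; every point of the y-axis in the box is on the curve.
These observations pin down the coefficients.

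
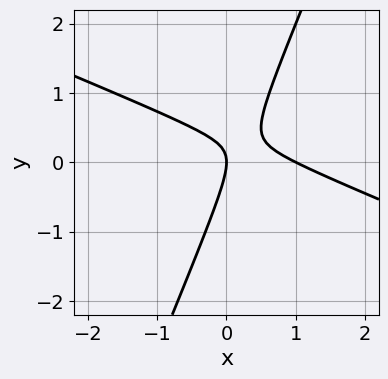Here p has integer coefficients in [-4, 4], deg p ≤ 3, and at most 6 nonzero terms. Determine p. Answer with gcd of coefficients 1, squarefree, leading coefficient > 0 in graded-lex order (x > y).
1. deg p = 2. The shape is more complex than any degree-1 curve.
2. Reading off the gridlines: the x-axis gridline crossings are at x ∈ {0, 1}; it meets the y-axis at y = 0 (among the integer gridlines).
3. Putting this together gives p.

x^2 + 2*x*y - y^2 - x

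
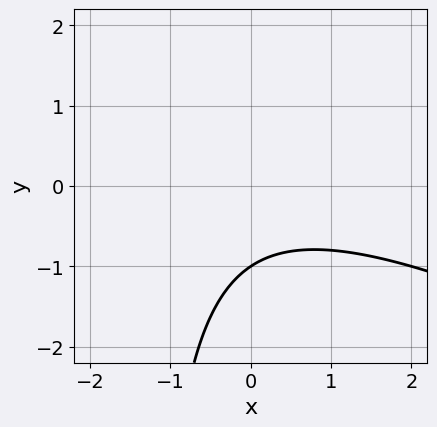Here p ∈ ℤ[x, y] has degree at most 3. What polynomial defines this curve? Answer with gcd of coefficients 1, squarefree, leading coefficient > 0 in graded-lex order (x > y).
deg p = 2. No degree-1 curve has this shape.
Reading off the gridlines: no x-intercept at any integer in the box; it meets the y-axis at y = -1 (among the integer gridlines).
Matching integer coefficients to the picture gives p.

x^2 + 2*x*y + 3*y + 3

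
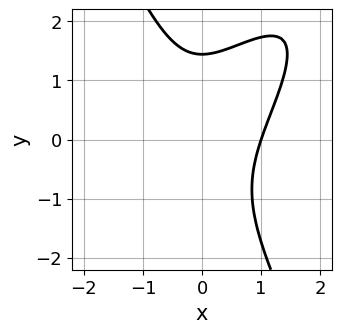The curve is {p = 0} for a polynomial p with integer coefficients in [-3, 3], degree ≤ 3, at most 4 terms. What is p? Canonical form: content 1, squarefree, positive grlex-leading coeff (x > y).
deg p = 3. The shape is more complex than any degree-2 curve.
From the axis intercepts and sections: it meets the x-axis at x = 1 (among the integer gridlines).
Together with the visible shape, these determine p as stated.

3*x^3 - 3*x^2*y + y^3 - 3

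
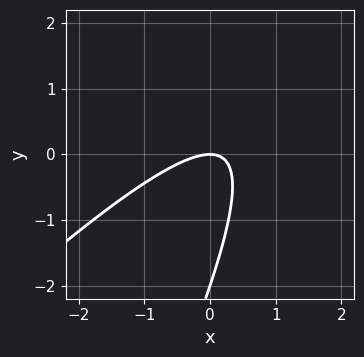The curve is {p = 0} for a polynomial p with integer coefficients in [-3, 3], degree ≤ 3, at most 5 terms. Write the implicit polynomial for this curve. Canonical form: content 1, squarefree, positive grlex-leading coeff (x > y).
2*x^2 - 3*x*y + y^2 + 2*y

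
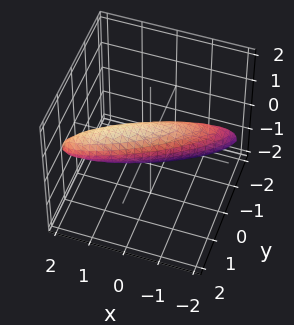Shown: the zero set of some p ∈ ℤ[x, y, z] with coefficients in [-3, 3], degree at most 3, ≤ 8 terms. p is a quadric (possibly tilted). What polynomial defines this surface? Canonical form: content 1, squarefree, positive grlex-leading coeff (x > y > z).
x^2 - 3*x*y + 3*y^2 - y*z + 2*z^2 - 1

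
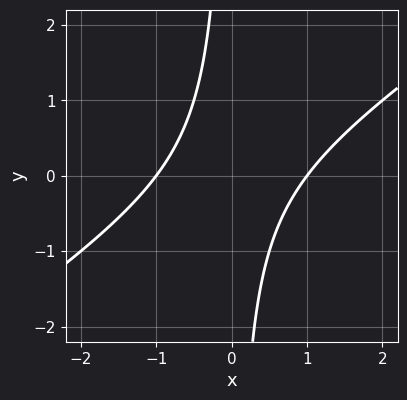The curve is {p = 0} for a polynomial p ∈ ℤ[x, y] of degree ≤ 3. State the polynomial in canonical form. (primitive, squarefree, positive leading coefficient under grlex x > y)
1. The degree is 2 — a generic line meets the curve in up to 2 points.
2. From the axis intercepts and sections: the x-axis gridline crossings are at x ∈ {-1, 1}; the curve avoids every integer y-axis point in the box.
3. These observations pin down the coefficients.

2*x^2 - 3*x*y - 2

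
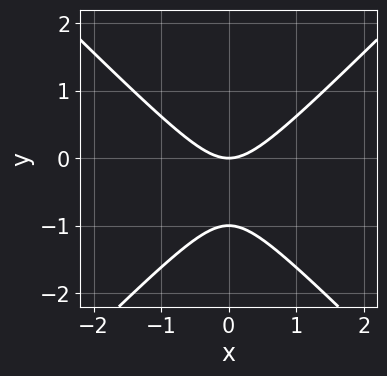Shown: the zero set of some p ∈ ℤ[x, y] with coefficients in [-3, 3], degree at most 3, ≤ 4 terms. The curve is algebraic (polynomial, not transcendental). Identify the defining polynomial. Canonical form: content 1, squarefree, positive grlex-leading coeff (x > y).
1. Degree: no degree-1 curve has this shape, so deg p = 2.
2. Symmetries: mirror symmetry x ↦ −x ⇒ only even powers of x.
3. Against the integer gridlines: it meets the x-axis at x = 0 (among the integer gridlines); the y-axis gridline crossings are at y ∈ {-1, 0}.
4. These observations pin down the coefficients.

x^2 - y^2 - y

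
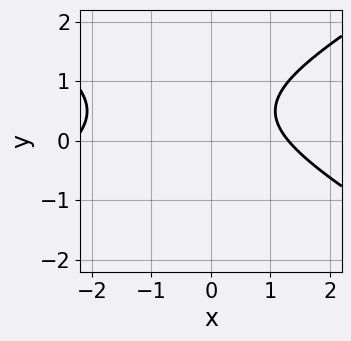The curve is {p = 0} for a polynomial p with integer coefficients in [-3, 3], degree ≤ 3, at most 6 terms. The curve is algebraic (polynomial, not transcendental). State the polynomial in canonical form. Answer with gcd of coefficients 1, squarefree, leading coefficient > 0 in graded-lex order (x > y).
x^2 - 3*y^2 + x + 3*y - 3

deg p = 2. A generic line meets the curve in up to 2 points.
Reading off the gridlines: the curve avoids every integer y-axis point in the box.
Together with the visible shape, these determine p as stated.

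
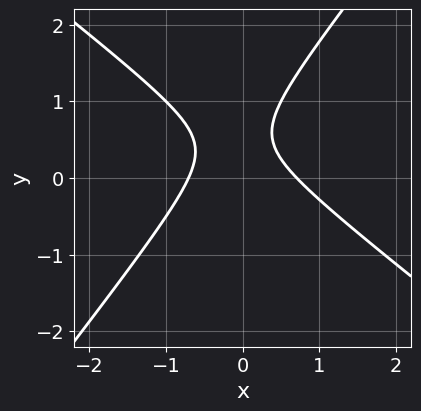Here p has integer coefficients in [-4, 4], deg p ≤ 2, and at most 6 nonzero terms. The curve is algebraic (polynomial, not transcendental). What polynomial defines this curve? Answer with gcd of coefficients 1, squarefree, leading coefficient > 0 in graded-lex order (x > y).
2*x^2 + x*y - 2*y^2 + 2*y - 1

First, deg p = 2.
Next, reading off the gridlines: the curve avoids every integer y-axis point in the box.
Finally, these observations pin down the coefficients.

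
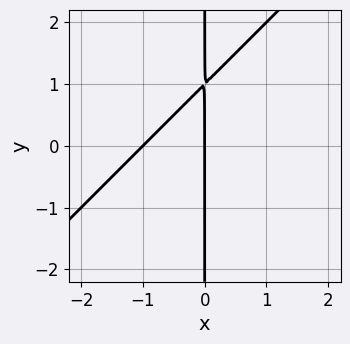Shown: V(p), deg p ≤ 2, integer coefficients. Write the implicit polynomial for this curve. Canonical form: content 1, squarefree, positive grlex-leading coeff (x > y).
x^2 - x*y + x

(a) The degree is 2 — the shape is more complex than any degree-1 curve.
(b) From the visible intercepts: the visible y-axis segment lies entirely on the curve; the x-axis gridline crossings are at x ∈ {-1, 0}.
(c) Solving for integer coefficients yields p as stated.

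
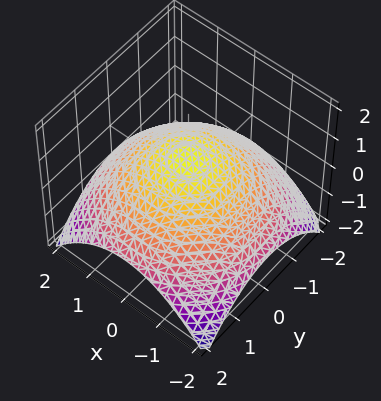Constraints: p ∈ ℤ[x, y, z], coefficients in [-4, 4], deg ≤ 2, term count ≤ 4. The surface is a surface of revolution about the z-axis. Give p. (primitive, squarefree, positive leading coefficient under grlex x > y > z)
x^2 + y^2 + 3*z - 2

1. The degree is 2 — a generic line meets the surface in up to 2 points.
2. Symmetry: the surface is invariant under rotation about z: p = q(x² + y², z).
3. Observable constraints: a circular section at z = 0 has radius between 1 and 2.
4. Matching integer coefficients to the picture gives p.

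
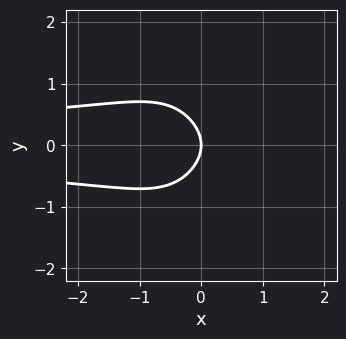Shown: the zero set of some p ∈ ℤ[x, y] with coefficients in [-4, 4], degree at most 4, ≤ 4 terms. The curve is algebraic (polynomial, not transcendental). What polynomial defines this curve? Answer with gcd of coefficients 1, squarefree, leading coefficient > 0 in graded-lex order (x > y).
The degree is 4 — the shape is more complex than any degree-3 curve.
Symmetries: mirror symmetry y ↦ −y ⇒ only even powers of y.
Reading off the gridlines: it meets the x-axis at x = 0 (among the integer gridlines); it crosses the y-axis at the gridline y = 0.
Together with the visible shape, these determine p as stated.

x^2*y^2 + y^2 + x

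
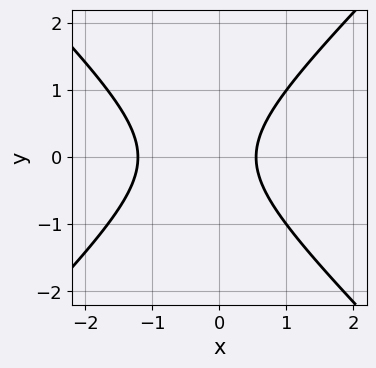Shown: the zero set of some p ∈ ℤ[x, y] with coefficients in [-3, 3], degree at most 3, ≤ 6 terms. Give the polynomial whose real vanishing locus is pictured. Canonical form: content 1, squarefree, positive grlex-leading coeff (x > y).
3*x^2 - 3*y^2 + 2*x - 2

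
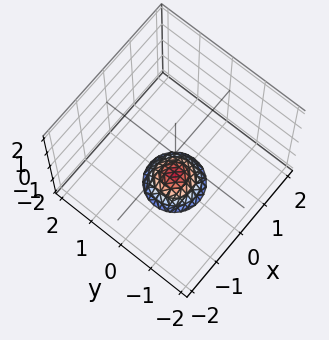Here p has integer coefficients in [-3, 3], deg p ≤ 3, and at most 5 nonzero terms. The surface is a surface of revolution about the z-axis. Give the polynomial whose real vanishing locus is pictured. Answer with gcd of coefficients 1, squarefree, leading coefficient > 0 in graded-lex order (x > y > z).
1. deg p = 2.
2. By symmetry, the surface is invariant under rotation about z: p = q(x² + y², z).
3. Against the integer gridlines: the surface avoids every integer y-axis point in the box; a circular section at z = -2 has radius between 0 and 1.
4. Putting this together gives p.

2*x^2 + 2*y^2 + 2*z + 3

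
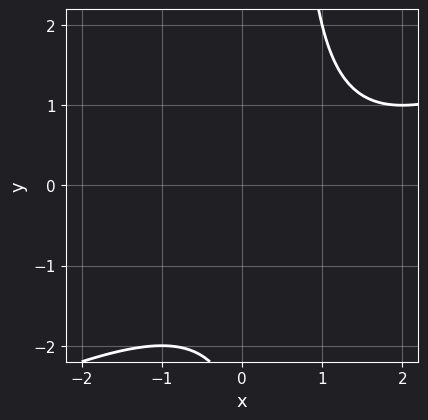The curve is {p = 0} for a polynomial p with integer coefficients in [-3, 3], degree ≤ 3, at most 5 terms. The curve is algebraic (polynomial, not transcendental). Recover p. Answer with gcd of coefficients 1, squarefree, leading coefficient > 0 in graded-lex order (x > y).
1. The degree is 2 — a generic line meets the curve in up to 2 points.
2. From the axis intercepts and sections: no x-intercept at any integer in the box; no y-intercept at any integer in the box.
3. Putting this together gives p.

x^2 - 2*x*y - 2*x + y + 3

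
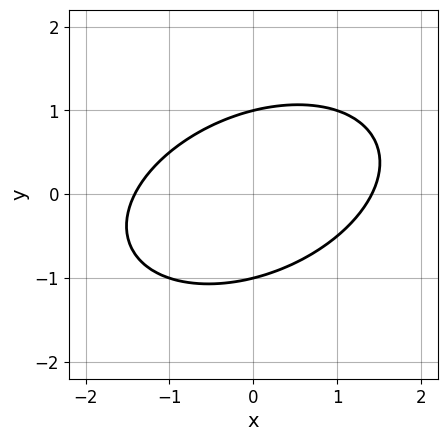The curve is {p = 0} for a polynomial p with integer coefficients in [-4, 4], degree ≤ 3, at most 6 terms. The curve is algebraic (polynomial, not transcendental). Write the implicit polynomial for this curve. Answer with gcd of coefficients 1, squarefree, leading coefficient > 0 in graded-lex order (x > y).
x^2 - x*y + 2*y^2 - 2

deg p = 2. No degree-1 curve has this shape.
From the visible intercepts: among the integer gridlines, it crosses the y-axis at y ∈ {-1, 1}.
Fitting integer coefficients to these (and the overall shape) gives p.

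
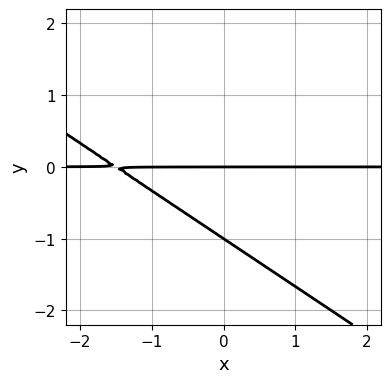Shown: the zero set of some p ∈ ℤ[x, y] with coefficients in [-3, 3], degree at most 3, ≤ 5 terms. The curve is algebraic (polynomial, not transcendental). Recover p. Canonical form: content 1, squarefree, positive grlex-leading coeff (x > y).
(a) deg p = 2.
(b) Reading off the gridlines: every point of the x-axis in the box is on the curve; the y-axis gridline crossings are at y ∈ {-1, 0}.
(c) The integer polynomial consistent with all of this is the stated p.

2*x*y + 3*y^2 + 3*y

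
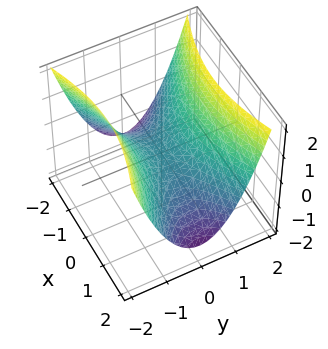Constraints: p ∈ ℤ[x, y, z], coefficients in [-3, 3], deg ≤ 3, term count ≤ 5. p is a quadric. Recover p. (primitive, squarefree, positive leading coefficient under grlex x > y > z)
x^2 - 3*y^2 + 3*z

The degree is 2 — a hyperbolic paraboloid; a quadric.
Symmetries: mirror symmetry x ↦ −x ⇒ only even powers of x; it's symmetric under y → −y, forcing even powers of y.
Observable constraints: it crosses the z-axis at the gridline z = 0; it meets the y-axis at y = 0 (among the integer gridlines); one x-axis crossing is at x = 0.
The integer polynomial consistent with all of this is the stated p.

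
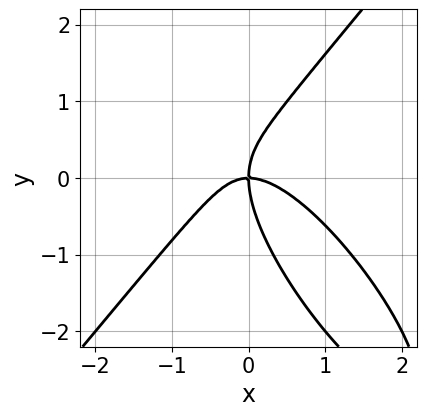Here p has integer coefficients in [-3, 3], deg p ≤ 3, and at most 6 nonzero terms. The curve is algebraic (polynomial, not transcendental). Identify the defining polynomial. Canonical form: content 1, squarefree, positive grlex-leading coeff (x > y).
1. Degree: the shape is more complex than any degree-2 curve, so deg p = 3.
2. From the axis intercepts and sections: one y-axis crossing is at y = 0; it meets the x-axis at x = 0 (among the integer gridlines).
3. Matching integer coefficients to the picture gives p.

2*x^3 + x^2*y - x*y^2 - y^3 + 2*x*y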